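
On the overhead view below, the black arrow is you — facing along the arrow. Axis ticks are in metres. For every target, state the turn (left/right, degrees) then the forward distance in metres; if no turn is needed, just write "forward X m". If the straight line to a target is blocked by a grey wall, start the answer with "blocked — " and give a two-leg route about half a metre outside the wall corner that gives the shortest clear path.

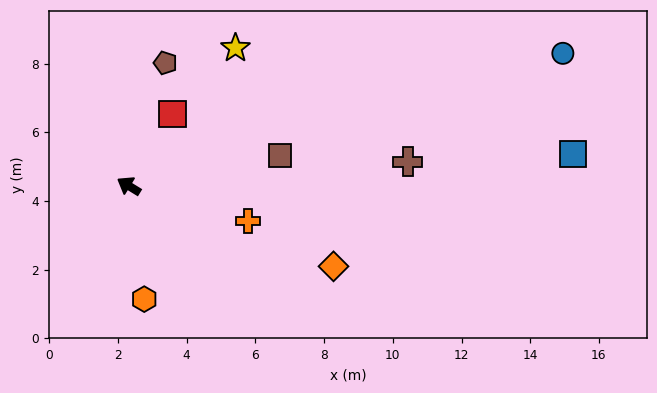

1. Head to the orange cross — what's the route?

turn right 165°, forward 3.6 m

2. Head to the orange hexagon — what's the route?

turn left 129°, forward 3.3 m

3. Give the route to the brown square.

turn right 137°, forward 4.5 m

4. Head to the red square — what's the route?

turn right 90°, forward 2.4 m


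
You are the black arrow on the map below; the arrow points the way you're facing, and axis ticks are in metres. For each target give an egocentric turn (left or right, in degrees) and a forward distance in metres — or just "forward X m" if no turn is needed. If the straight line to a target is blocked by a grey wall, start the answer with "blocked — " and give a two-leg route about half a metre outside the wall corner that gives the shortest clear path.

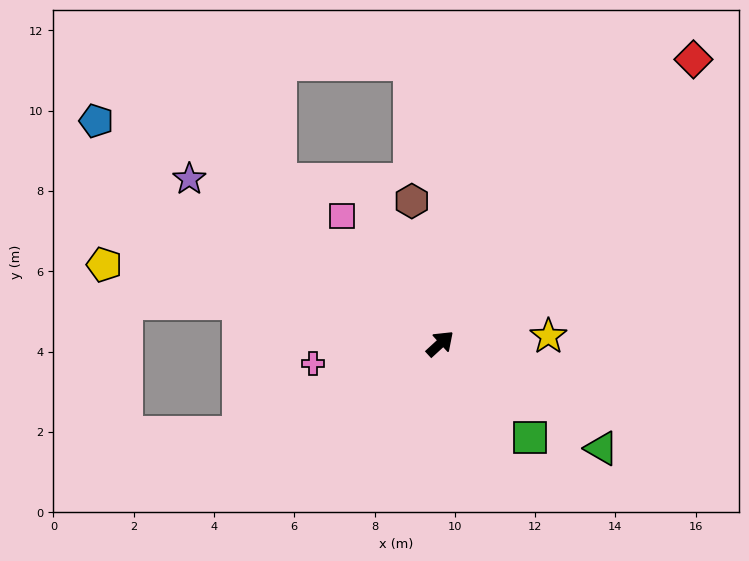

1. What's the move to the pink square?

turn left 85°, forward 4.0 m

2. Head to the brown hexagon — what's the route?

turn left 59°, forward 3.6 m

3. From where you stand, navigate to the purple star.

turn left 104°, forward 7.5 m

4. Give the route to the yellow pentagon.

turn left 124°, forward 8.6 m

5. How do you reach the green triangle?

turn right 76°, forward 4.8 m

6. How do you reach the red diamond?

turn left 6°, forward 9.5 m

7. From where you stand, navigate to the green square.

turn right 89°, forward 3.2 m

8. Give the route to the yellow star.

turn right 39°, forward 2.7 m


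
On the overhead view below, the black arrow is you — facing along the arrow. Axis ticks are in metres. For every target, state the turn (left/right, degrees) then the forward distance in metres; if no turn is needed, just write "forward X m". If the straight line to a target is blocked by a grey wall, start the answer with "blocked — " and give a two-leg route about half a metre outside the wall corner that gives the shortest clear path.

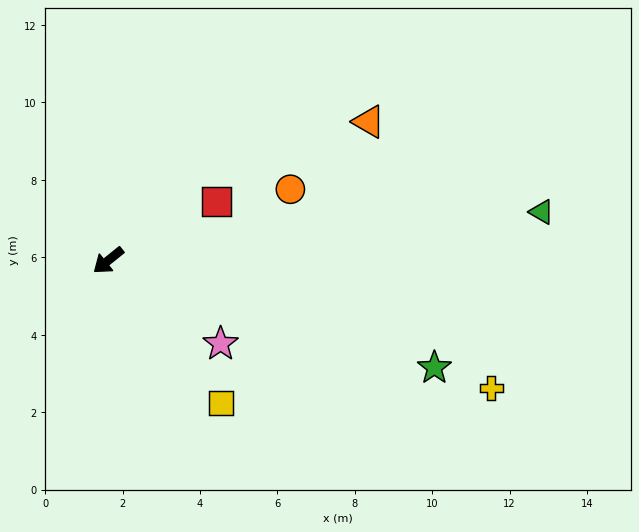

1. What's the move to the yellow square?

turn left 89°, forward 4.7 m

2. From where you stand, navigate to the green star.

turn left 123°, forward 8.9 m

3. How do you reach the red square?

turn left 170°, forward 3.2 m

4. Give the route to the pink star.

turn left 105°, forward 3.6 m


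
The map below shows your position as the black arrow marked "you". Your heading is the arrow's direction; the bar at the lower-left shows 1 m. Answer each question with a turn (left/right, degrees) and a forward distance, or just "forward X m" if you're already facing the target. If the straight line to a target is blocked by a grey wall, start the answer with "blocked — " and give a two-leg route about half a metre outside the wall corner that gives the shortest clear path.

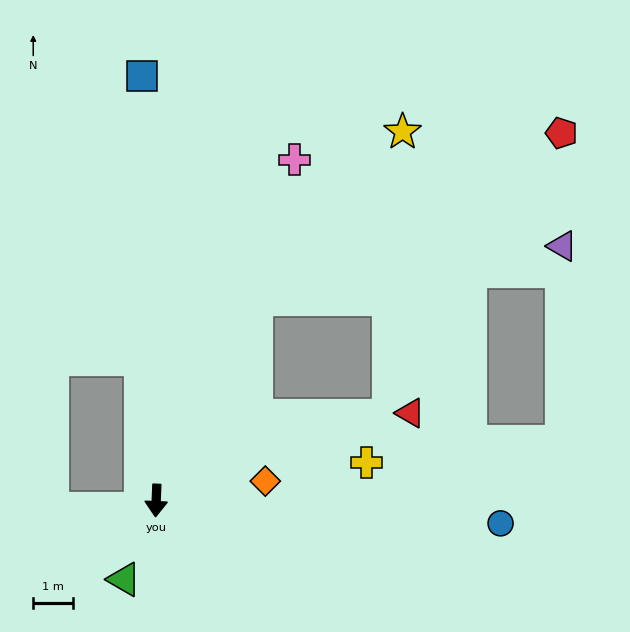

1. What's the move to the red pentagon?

blocked — turn left 156°, forward 5.6 m, then turn right 35°, forward 8.7 m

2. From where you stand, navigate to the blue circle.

turn left 89°, forward 8.6 m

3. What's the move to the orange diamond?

turn left 103°, forward 2.8 m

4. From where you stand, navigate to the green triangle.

turn right 20°, forward 2.1 m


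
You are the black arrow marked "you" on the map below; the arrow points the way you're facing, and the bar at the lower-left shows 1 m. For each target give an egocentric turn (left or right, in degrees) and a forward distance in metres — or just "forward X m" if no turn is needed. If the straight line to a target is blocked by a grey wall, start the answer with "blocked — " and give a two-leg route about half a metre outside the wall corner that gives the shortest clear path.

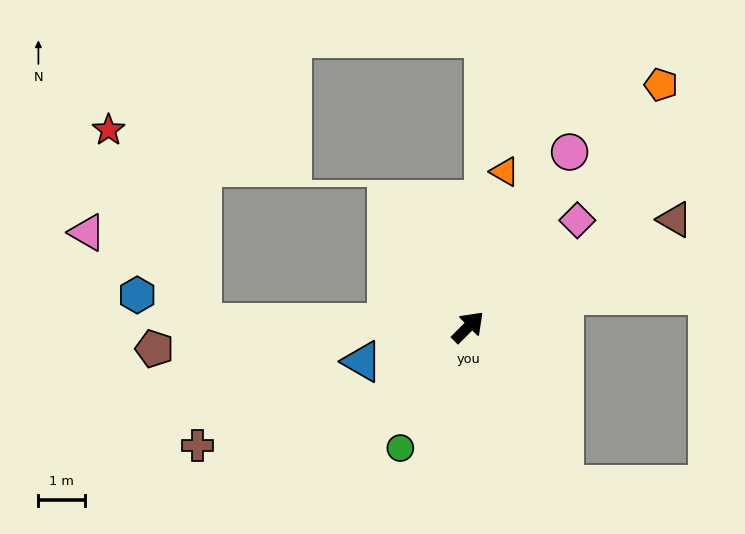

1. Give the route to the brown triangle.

turn right 18°, forward 5.0 m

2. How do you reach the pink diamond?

forward 3.3 m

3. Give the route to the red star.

blocked — turn left 134°, forward 5.7 m, then turn right 63°, forward 4.6 m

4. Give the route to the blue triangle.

turn left 153°, forward 2.4 m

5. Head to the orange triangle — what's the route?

turn left 32°, forward 3.4 m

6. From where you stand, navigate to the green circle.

turn right 164°, forward 3.0 m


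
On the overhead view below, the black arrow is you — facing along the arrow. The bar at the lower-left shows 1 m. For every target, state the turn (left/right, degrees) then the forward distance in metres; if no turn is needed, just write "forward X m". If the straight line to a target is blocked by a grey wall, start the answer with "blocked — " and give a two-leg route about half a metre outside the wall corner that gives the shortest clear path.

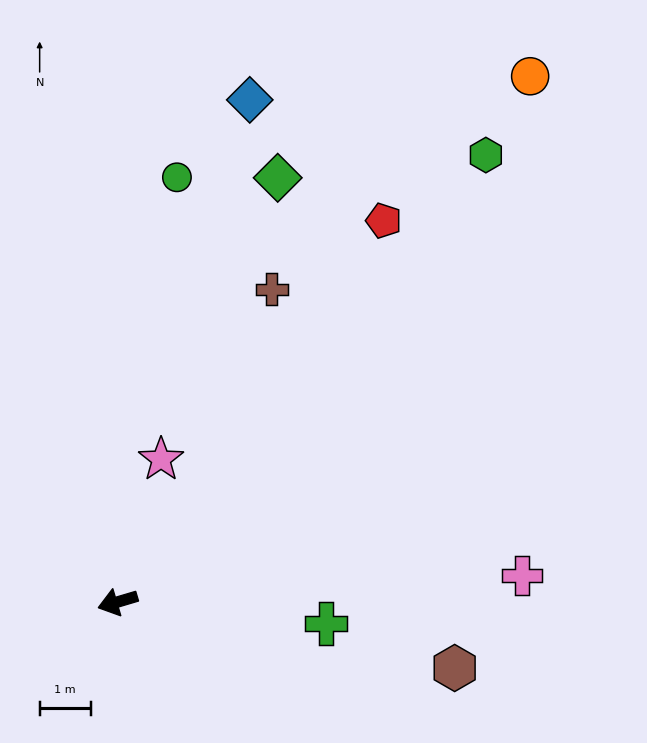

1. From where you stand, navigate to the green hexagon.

turn right 146°, forward 11.3 m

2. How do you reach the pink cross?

turn left 167°, forward 7.9 m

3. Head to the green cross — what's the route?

turn left 158°, forward 4.1 m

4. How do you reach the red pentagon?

turn right 141°, forward 9.1 m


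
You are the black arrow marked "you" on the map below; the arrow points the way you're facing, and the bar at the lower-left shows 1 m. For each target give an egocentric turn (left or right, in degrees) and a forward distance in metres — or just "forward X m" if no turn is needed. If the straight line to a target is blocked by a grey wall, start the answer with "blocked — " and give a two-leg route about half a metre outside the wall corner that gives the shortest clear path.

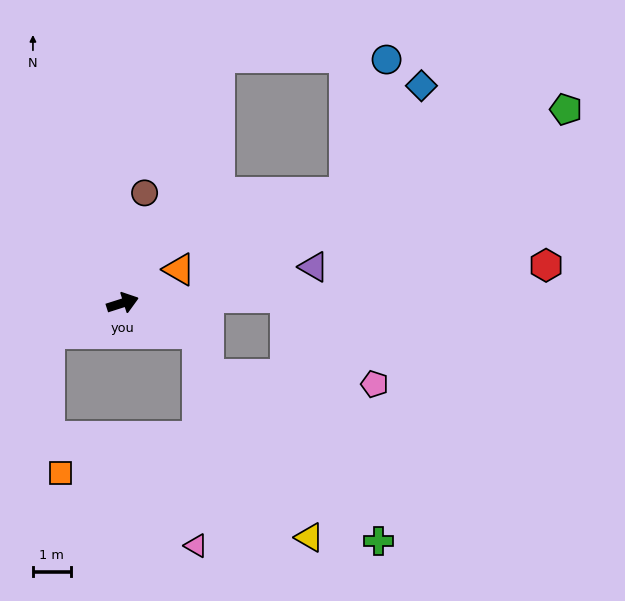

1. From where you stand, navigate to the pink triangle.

blocked — turn right 39°, forward 2.1 m, then turn right 69°, forward 5.6 m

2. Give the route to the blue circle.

blocked — turn left 51°, forward 7.0 m, then turn right 69°, forward 4.4 m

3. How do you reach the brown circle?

turn left 61°, forward 3.0 m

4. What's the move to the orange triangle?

turn left 13°, forward 1.7 m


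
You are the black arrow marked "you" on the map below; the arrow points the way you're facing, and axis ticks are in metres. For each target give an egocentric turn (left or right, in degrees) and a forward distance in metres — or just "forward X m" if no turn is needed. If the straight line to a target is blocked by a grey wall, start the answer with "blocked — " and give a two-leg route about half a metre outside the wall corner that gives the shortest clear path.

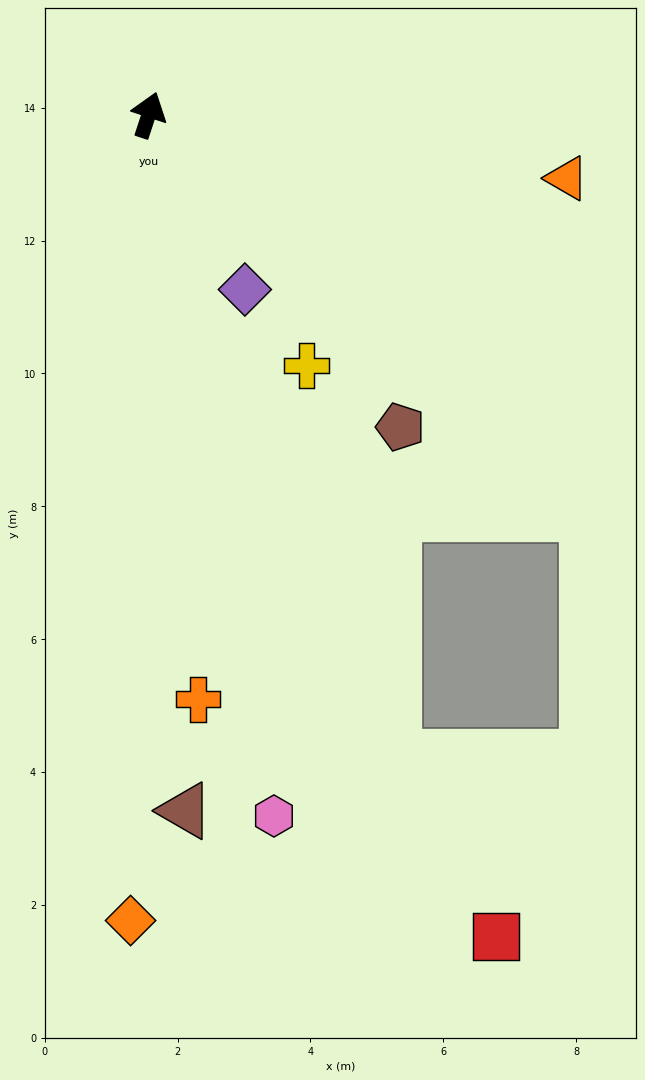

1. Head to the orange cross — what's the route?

turn right 157°, forward 8.8 m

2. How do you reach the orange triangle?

turn right 80°, forward 6.4 m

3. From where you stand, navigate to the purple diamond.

turn right 133°, forward 3.0 m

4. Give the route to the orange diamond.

turn right 163°, forward 12.1 m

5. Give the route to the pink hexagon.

turn right 152°, forward 10.7 m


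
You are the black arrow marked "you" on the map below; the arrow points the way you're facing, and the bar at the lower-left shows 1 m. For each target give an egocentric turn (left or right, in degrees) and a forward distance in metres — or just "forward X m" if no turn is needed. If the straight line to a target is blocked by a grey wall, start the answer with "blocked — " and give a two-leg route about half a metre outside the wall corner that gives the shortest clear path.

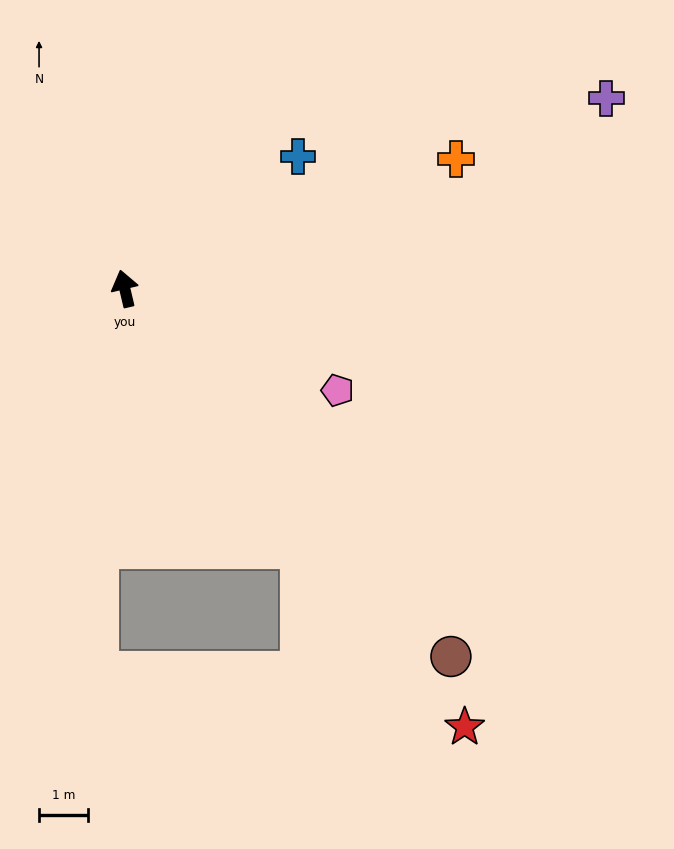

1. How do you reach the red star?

turn right 156°, forward 11.3 m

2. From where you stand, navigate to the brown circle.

turn right 152°, forward 10.0 m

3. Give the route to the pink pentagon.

turn right 129°, forward 4.8 m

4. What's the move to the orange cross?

turn right 82°, forward 7.3 m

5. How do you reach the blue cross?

turn right 66°, forward 4.4 m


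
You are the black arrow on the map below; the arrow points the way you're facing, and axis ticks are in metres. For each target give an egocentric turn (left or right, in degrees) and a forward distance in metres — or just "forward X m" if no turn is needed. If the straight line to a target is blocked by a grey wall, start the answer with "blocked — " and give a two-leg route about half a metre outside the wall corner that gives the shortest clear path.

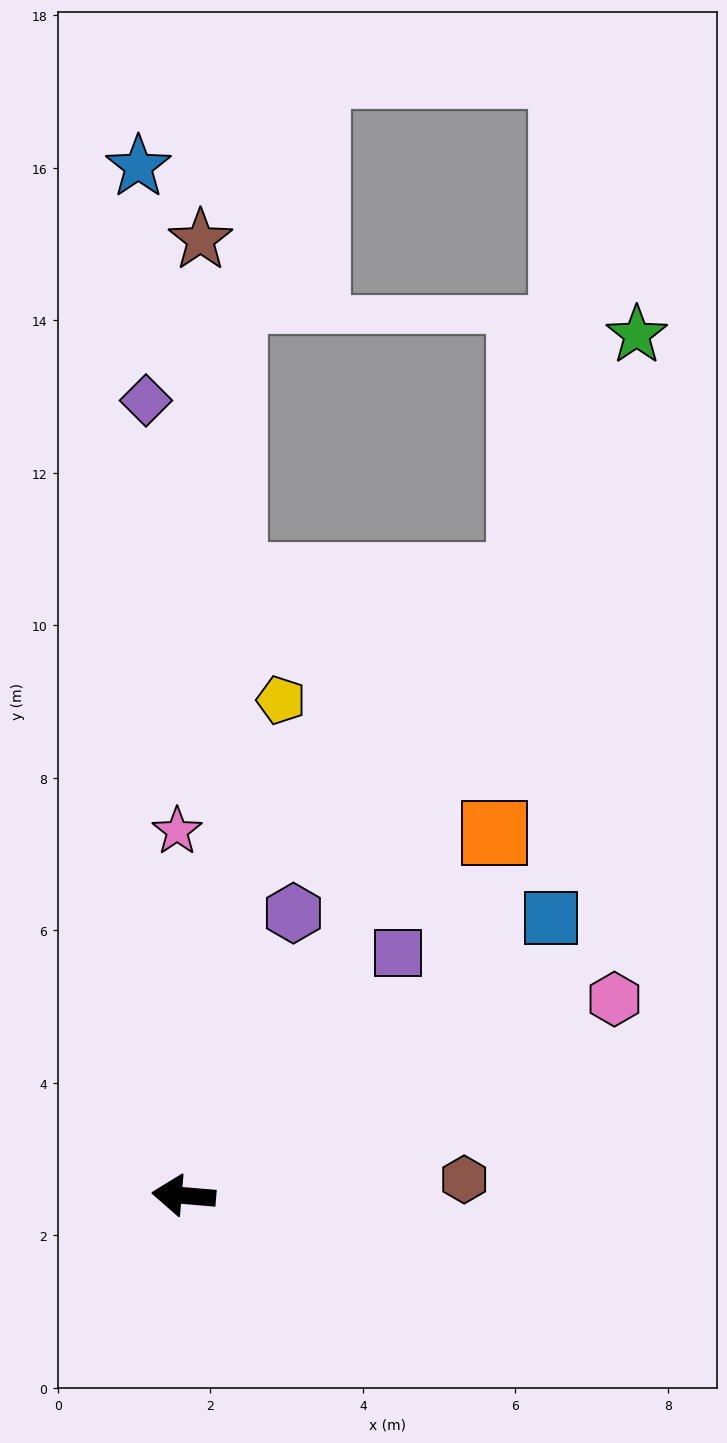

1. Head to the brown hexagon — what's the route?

turn right 172°, forward 3.7 m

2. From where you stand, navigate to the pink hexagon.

turn right 151°, forward 6.2 m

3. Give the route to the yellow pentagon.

turn right 96°, forward 6.6 m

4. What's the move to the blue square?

turn right 138°, forward 6.0 m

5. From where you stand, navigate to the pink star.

turn right 84°, forward 4.8 m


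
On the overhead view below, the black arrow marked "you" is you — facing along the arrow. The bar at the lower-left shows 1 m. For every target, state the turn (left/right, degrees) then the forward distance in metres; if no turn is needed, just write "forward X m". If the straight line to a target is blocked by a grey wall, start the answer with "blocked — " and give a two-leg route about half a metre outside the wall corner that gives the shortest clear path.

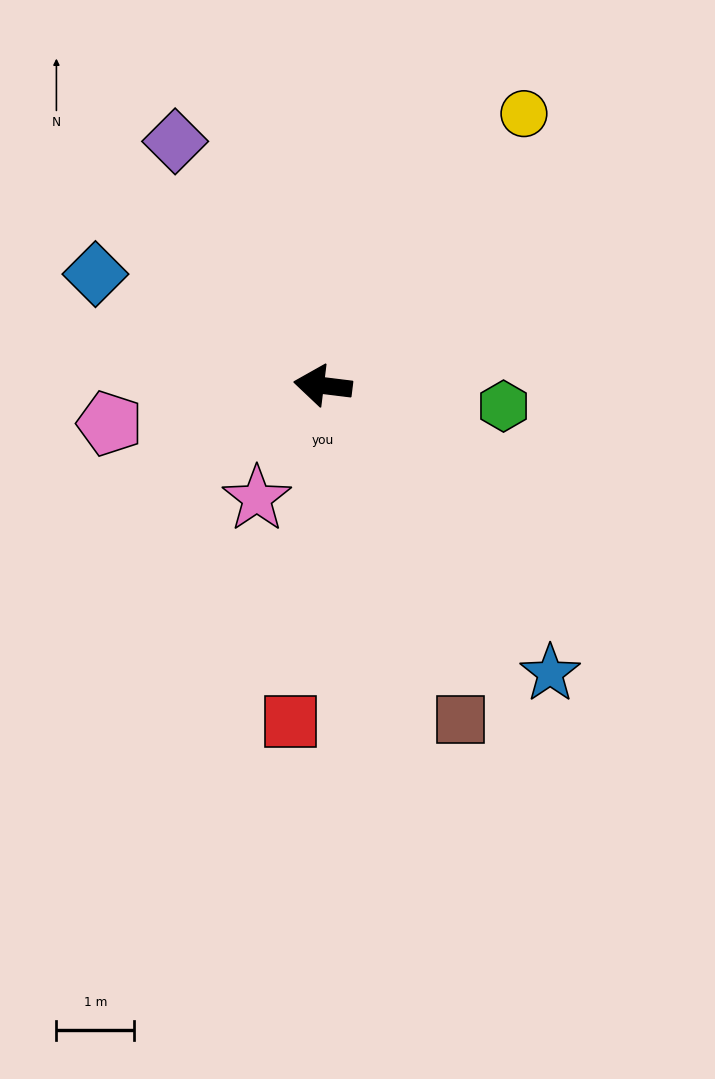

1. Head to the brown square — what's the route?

turn left 119°, forward 4.6 m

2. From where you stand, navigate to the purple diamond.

turn right 52°, forward 3.7 m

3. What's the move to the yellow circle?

turn right 119°, forward 4.3 m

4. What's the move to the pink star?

turn left 67°, forward 1.7 m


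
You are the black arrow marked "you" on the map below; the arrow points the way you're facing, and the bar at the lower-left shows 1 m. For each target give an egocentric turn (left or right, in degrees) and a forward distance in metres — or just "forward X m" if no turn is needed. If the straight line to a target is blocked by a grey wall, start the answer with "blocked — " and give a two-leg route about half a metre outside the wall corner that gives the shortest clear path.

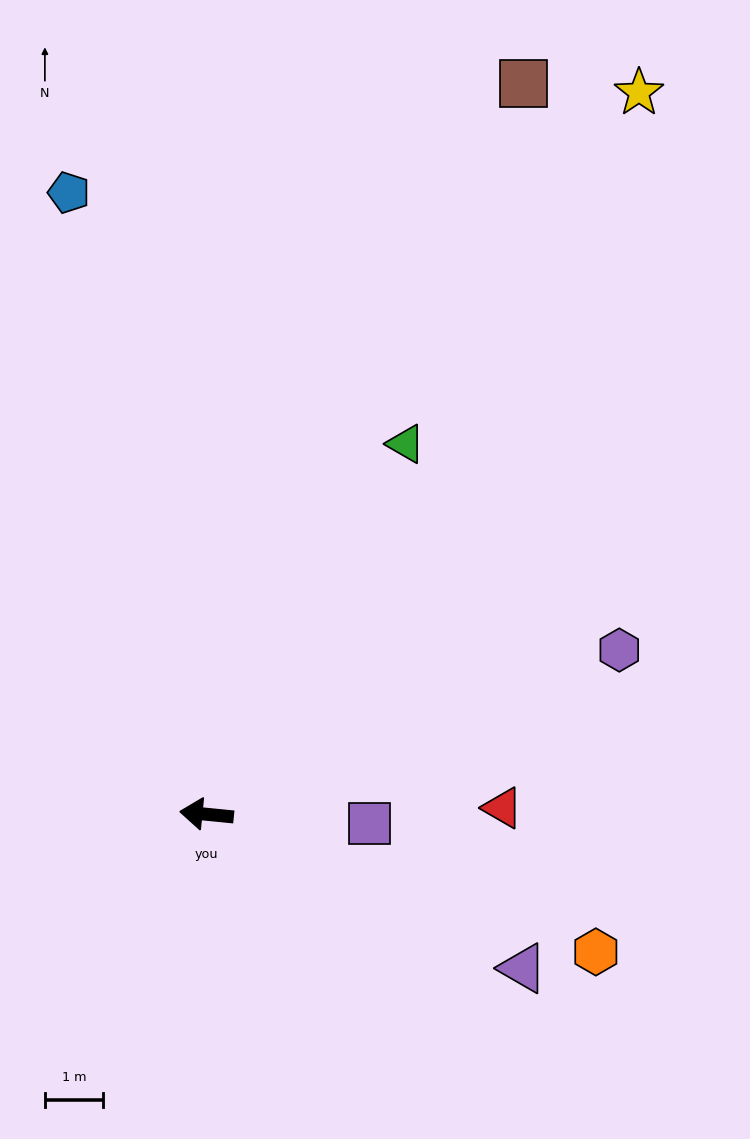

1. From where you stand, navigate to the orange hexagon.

turn left 166°, forward 7.1 m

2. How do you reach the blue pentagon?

turn right 72°, forward 11.0 m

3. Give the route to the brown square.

turn right 108°, forward 13.8 m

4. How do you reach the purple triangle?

turn left 160°, forward 6.1 m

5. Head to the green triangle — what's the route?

turn right 113°, forward 7.3 m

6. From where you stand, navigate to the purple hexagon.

turn right 153°, forward 7.7 m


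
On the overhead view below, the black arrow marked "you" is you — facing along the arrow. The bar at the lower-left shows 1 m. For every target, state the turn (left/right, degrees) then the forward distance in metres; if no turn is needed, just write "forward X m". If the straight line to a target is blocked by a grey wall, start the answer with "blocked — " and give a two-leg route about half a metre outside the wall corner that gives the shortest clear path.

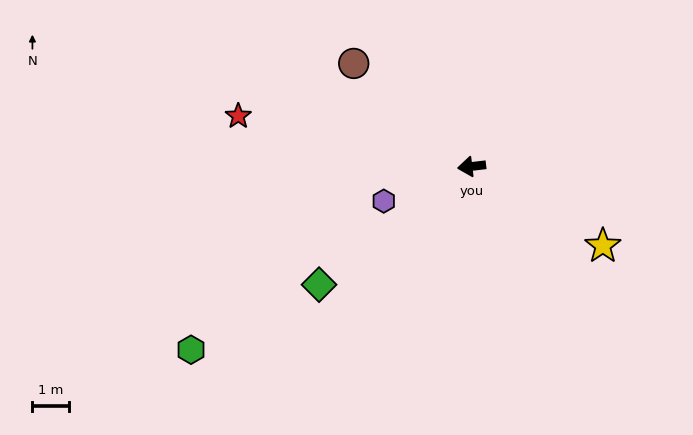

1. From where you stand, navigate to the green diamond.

turn left 31°, forward 5.3 m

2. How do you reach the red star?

turn right 19°, forward 6.5 m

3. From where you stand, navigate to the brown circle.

turn right 48°, forward 4.3 m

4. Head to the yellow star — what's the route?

turn left 142°, forward 4.2 m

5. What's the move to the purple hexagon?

turn left 15°, forward 2.6 m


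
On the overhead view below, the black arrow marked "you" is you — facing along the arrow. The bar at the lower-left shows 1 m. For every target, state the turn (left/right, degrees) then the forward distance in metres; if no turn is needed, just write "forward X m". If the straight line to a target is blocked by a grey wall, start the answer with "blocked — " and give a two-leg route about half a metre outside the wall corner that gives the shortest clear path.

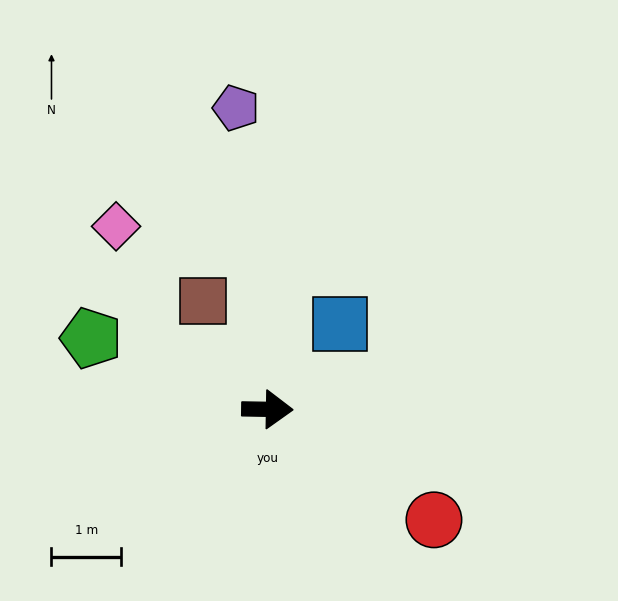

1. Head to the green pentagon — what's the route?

turn left 159°, forward 2.7 m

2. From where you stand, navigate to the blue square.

turn left 51°, forward 1.6 m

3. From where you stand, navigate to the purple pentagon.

turn left 97°, forward 4.3 m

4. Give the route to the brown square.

turn left 122°, forward 1.8 m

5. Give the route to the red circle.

turn right 33°, forward 2.9 m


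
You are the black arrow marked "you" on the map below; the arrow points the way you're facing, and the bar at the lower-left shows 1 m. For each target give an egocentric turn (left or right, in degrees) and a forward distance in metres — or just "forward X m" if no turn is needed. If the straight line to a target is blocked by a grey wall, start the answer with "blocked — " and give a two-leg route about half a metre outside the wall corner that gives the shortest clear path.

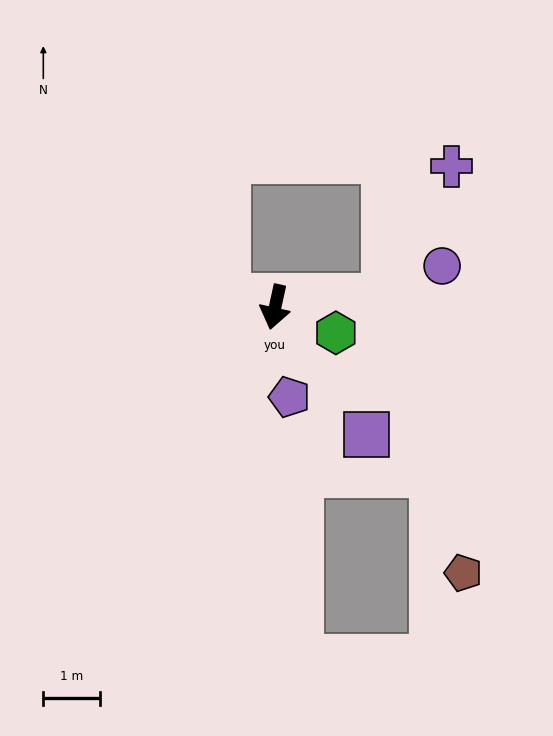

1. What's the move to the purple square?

turn left 48°, forward 2.8 m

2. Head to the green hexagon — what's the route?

turn left 79°, forward 1.2 m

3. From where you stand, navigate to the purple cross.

blocked — turn left 108°, forward 2.0 m, then turn left 58°, forward 2.6 m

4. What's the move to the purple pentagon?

turn left 21°, forward 1.6 m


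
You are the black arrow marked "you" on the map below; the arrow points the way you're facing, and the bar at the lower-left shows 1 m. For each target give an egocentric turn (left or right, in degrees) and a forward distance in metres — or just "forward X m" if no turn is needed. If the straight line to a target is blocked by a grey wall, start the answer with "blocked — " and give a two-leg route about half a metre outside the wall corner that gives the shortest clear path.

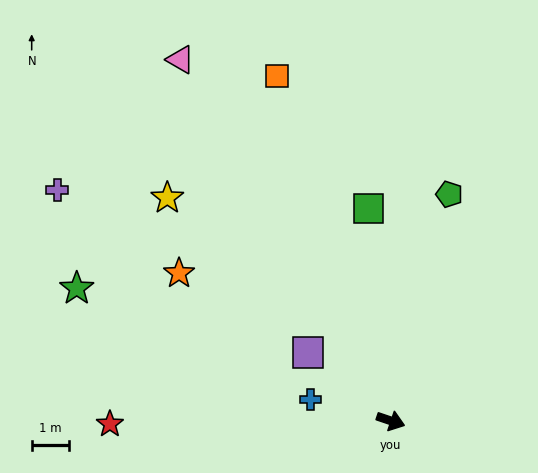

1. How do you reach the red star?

turn right 161°, forward 7.5 m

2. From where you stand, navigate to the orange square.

turn left 127°, forward 9.8 m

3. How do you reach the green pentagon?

turn left 94°, forward 6.3 m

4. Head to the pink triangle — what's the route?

turn left 139°, forward 11.2 m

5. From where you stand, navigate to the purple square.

turn left 159°, forward 2.9 m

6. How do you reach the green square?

turn left 115°, forward 5.7 m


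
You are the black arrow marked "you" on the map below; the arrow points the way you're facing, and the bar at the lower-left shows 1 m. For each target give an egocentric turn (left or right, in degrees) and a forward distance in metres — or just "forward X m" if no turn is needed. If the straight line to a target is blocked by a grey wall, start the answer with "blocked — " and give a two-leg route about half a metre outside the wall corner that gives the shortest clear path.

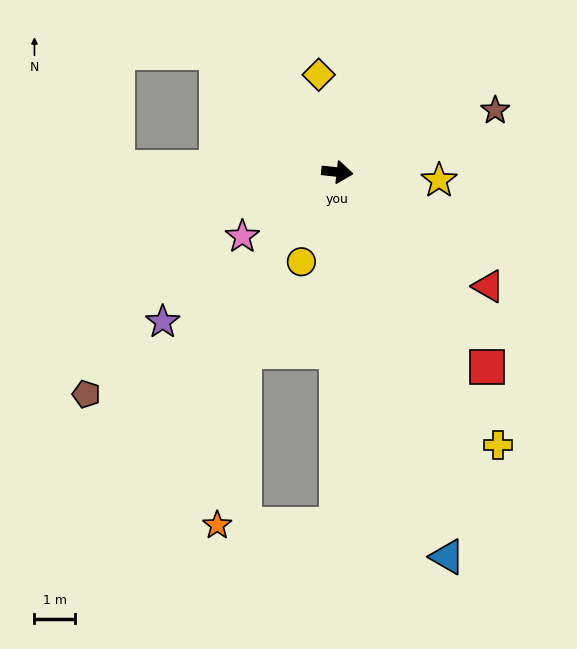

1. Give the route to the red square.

turn right 46°, forward 6.0 m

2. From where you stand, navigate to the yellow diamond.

turn left 107°, forward 2.4 m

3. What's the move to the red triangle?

turn right 31°, forward 4.7 m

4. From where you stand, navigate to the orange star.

blocked — turn right 84°, forward 8.7 m, then turn right 89°, forward 2.9 m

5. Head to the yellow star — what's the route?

forward 2.5 m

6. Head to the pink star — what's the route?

turn right 140°, forward 2.8 m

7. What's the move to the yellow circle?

turn right 105°, forward 2.4 m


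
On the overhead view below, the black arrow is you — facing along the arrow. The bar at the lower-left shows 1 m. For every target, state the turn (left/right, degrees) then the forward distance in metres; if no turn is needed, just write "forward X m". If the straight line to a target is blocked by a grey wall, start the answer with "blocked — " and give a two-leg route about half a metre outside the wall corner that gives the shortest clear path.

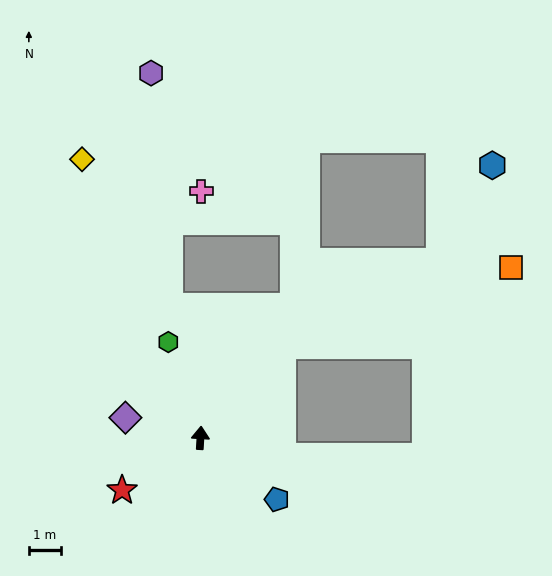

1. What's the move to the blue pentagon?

turn right 125°, forward 3.1 m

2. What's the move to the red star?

turn left 127°, forward 2.9 m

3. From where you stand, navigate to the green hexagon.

turn left 22°, forward 3.1 m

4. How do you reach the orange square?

blocked — turn right 39°, forward 3.8 m, then turn right 29°, forward 7.5 m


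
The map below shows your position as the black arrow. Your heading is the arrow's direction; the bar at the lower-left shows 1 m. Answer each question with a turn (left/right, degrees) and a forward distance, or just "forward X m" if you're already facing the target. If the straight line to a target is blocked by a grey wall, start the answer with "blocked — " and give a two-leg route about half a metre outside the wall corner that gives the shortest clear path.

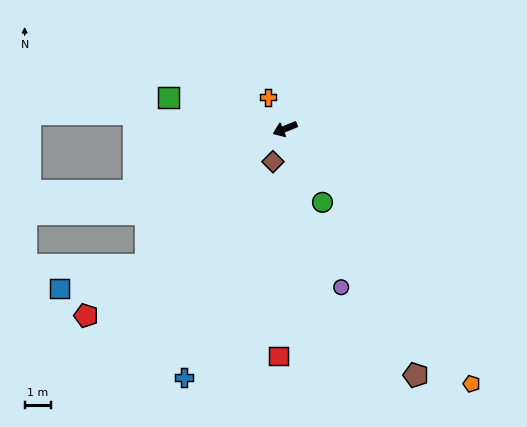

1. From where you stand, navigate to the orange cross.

turn right 84°, forward 1.4 m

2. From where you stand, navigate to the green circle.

turn left 95°, forward 3.1 m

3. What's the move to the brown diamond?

turn left 48°, forward 1.3 m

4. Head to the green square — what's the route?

turn right 37°, forward 4.6 m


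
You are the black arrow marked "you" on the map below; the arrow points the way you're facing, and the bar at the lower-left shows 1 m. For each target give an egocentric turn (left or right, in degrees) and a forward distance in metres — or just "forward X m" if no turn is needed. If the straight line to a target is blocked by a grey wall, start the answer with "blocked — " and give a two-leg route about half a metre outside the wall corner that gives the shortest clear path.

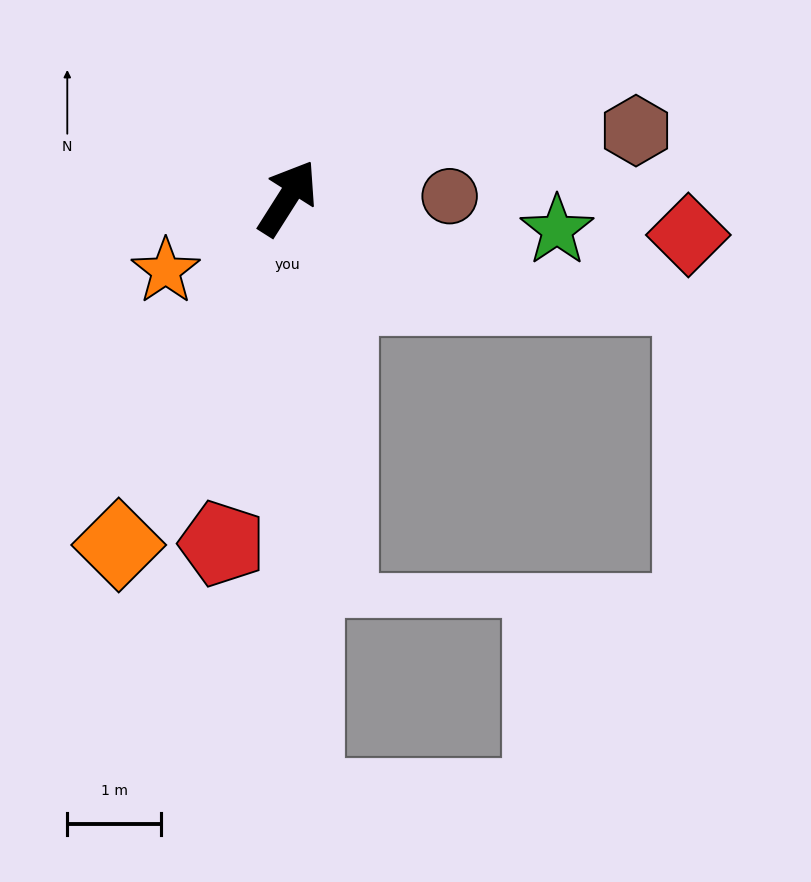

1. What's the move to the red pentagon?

turn right 158°, forward 3.8 m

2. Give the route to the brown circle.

turn right 57°, forward 1.7 m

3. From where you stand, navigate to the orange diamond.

turn right 174°, forward 4.1 m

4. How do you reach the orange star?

turn left 153°, forward 1.5 m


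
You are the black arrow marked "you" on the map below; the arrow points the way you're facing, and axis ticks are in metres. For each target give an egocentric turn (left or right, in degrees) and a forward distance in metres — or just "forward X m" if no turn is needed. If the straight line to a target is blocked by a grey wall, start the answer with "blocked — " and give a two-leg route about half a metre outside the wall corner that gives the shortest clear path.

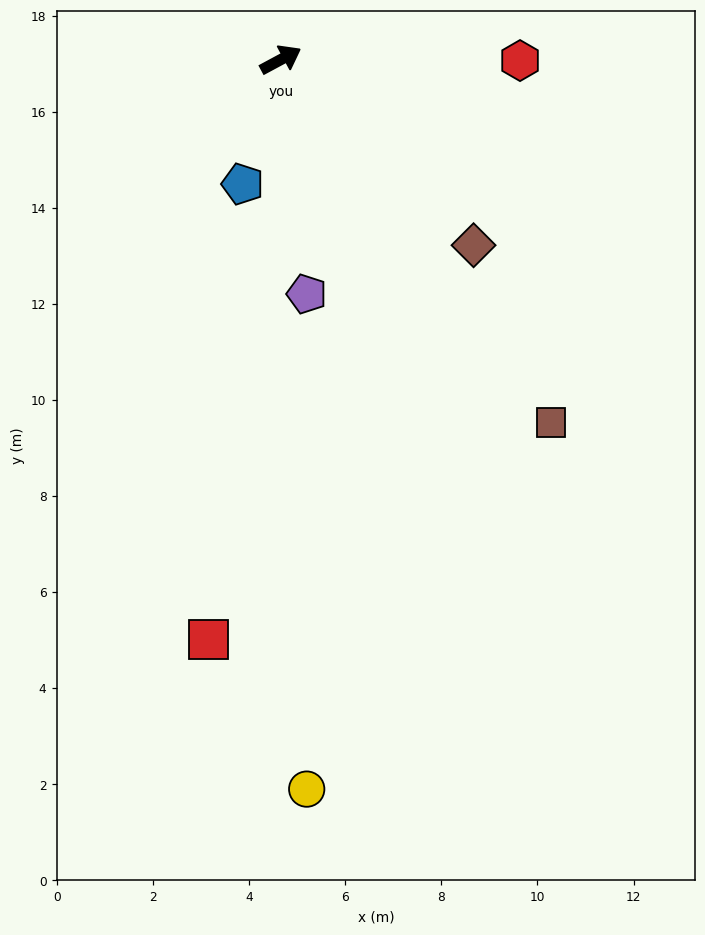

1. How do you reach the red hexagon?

turn right 29°, forward 5.0 m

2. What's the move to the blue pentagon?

turn right 135°, forward 2.7 m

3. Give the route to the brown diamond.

turn right 72°, forward 5.6 m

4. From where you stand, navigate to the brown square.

turn right 82°, forward 9.4 m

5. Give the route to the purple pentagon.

turn right 112°, forward 4.9 m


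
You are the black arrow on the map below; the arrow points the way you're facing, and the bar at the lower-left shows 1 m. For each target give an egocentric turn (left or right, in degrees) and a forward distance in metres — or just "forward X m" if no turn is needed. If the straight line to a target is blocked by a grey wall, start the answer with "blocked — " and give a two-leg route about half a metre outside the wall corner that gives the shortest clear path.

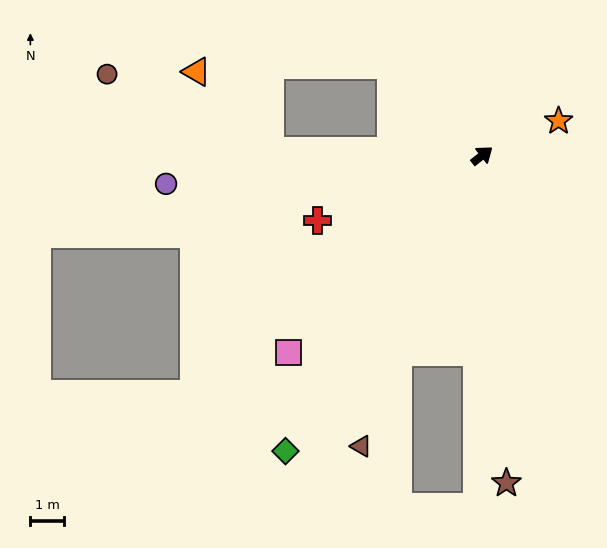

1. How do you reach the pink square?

turn right 173°, forward 8.2 m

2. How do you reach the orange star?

turn right 14°, forward 2.5 m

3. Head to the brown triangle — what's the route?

turn right 151°, forward 9.4 m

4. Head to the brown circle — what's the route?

blocked — turn left 141°, forward 6.3 m, then turn right 25°, forward 5.4 m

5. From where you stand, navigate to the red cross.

turn left 163°, forward 5.3 m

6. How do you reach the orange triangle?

blocked — turn left 141°, forward 6.3 m, then turn right 46°, forward 3.2 m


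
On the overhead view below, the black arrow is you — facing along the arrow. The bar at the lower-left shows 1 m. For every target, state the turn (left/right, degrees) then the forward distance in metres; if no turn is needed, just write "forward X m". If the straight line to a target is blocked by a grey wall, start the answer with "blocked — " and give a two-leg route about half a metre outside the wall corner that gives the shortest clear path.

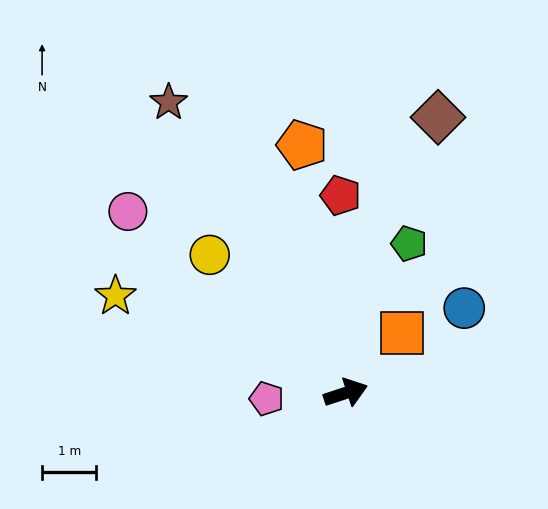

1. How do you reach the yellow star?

turn left 139°, forward 4.6 m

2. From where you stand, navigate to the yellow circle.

turn left 116°, forward 3.6 m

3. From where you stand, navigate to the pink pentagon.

turn left 166°, forward 1.5 m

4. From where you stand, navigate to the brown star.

turn left 103°, forward 6.3 m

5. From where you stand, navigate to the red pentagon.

turn left 73°, forward 3.6 m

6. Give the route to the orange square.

turn left 29°, forward 1.5 m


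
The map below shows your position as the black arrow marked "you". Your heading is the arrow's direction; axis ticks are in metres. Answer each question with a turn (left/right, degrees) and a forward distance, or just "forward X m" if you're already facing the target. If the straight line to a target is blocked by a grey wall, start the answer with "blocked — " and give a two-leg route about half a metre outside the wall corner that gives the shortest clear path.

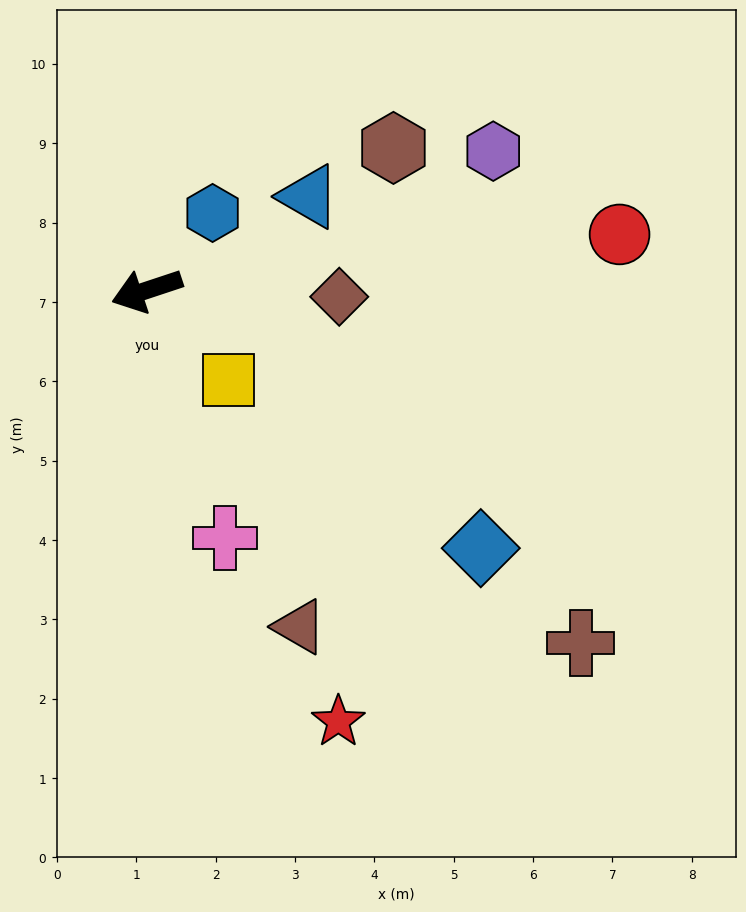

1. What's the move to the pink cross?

turn left 89°, forward 3.3 m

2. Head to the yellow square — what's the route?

turn left 114°, forward 1.5 m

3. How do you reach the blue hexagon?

turn right 149°, forward 1.3 m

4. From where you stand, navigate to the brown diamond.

turn left 160°, forward 2.4 m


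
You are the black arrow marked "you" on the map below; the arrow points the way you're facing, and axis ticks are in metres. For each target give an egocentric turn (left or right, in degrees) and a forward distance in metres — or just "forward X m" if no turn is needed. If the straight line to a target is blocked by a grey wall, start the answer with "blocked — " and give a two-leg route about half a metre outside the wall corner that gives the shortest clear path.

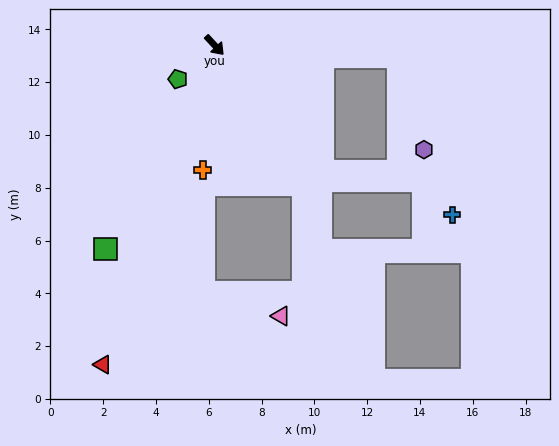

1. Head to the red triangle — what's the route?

turn right 62°, forward 12.8 m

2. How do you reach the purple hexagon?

blocked — turn left 43°, forward 7.0 m, then turn right 70°, forward 3.6 m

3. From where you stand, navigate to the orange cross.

turn right 48°, forward 4.7 m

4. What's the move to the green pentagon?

turn right 90°, forward 1.9 m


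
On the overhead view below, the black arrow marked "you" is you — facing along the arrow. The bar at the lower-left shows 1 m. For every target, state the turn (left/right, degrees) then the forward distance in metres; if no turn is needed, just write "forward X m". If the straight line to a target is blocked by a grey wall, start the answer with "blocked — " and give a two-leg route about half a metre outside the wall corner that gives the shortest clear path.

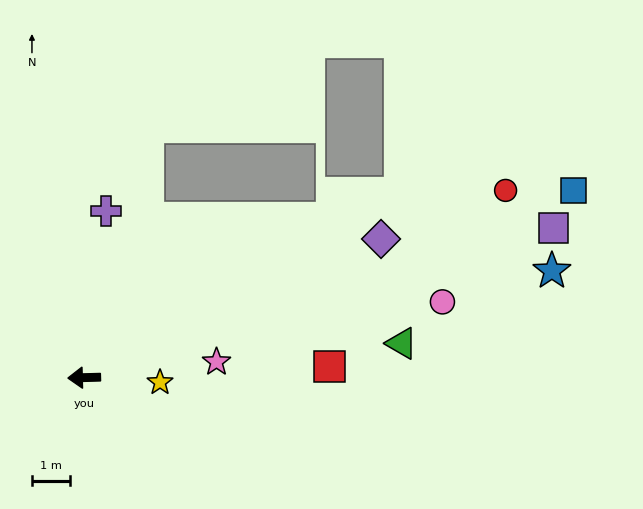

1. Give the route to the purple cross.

turn right 99°, forward 4.4 m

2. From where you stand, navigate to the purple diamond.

turn right 157°, forward 8.6 m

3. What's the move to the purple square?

turn right 164°, forward 12.9 m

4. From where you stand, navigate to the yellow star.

turn left 175°, forward 2.0 m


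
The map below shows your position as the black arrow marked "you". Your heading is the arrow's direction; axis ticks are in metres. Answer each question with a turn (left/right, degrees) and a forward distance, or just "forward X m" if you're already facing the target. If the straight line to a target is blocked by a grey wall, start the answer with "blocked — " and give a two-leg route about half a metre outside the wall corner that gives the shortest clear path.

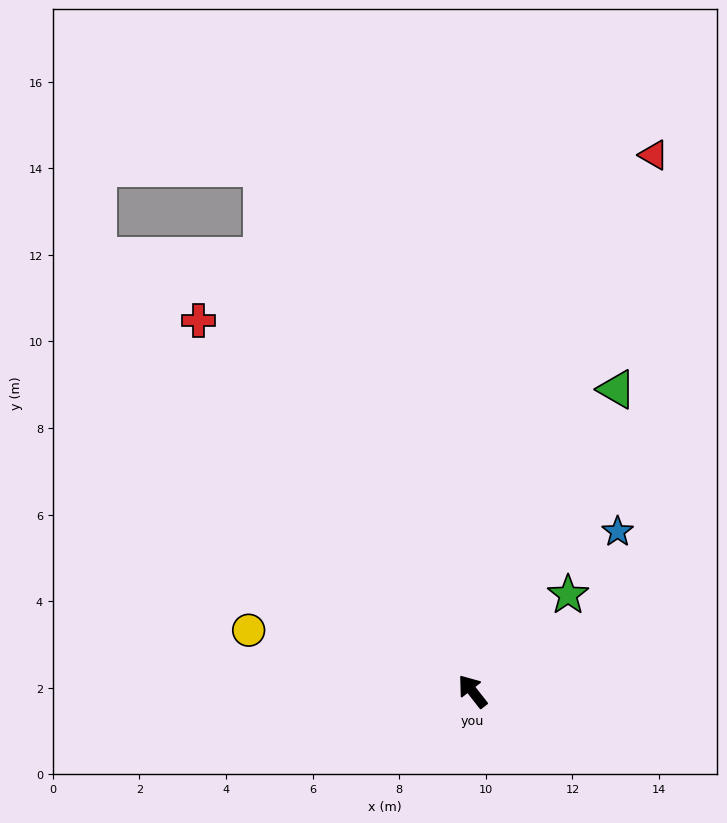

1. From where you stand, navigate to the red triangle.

turn right 57°, forward 13.1 m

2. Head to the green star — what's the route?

turn right 83°, forward 3.1 m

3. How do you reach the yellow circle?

turn left 37°, forward 5.4 m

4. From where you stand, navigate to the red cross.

forward 10.6 m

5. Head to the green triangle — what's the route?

turn right 64°, forward 7.7 m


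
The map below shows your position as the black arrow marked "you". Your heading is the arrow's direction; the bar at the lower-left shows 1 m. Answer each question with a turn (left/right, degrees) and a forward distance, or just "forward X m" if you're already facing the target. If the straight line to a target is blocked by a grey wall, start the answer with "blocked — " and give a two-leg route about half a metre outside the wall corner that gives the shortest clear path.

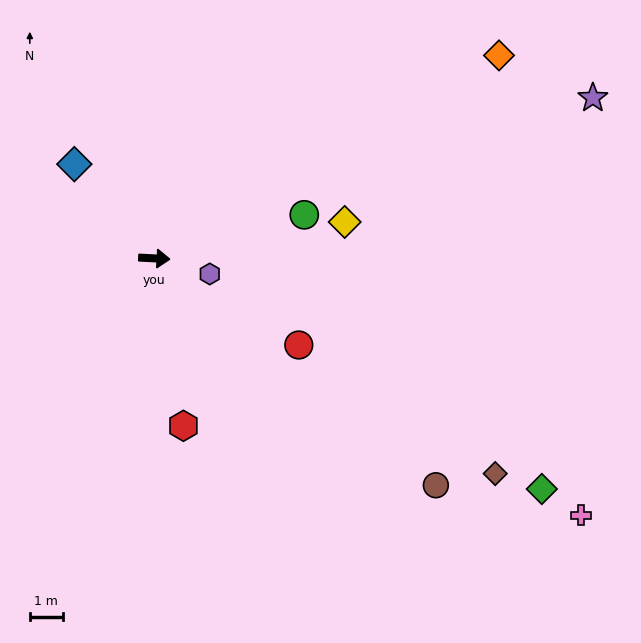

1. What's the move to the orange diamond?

turn left 34°, forward 12.1 m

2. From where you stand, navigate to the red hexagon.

turn right 77°, forward 5.1 m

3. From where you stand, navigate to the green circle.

turn left 19°, forward 4.7 m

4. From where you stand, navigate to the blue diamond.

turn left 133°, forward 3.7 m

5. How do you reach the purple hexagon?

turn right 13°, forward 1.7 m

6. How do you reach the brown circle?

turn right 36°, forward 10.9 m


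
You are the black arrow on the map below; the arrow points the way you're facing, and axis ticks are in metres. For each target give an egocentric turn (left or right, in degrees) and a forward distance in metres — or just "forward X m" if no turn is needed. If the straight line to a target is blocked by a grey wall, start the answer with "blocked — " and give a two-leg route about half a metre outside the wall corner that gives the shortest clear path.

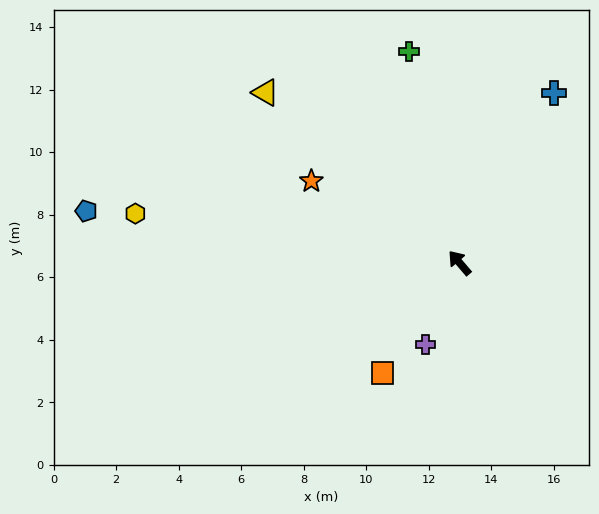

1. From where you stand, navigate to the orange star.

turn left 21°, forward 5.4 m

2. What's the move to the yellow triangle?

turn left 8°, forward 8.3 m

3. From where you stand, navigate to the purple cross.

turn left 117°, forward 2.8 m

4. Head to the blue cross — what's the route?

turn right 70°, forward 6.2 m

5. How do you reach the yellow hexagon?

turn left 41°, forward 10.5 m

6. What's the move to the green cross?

turn right 27°, forward 6.9 m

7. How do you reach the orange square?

turn left 104°, forward 4.3 m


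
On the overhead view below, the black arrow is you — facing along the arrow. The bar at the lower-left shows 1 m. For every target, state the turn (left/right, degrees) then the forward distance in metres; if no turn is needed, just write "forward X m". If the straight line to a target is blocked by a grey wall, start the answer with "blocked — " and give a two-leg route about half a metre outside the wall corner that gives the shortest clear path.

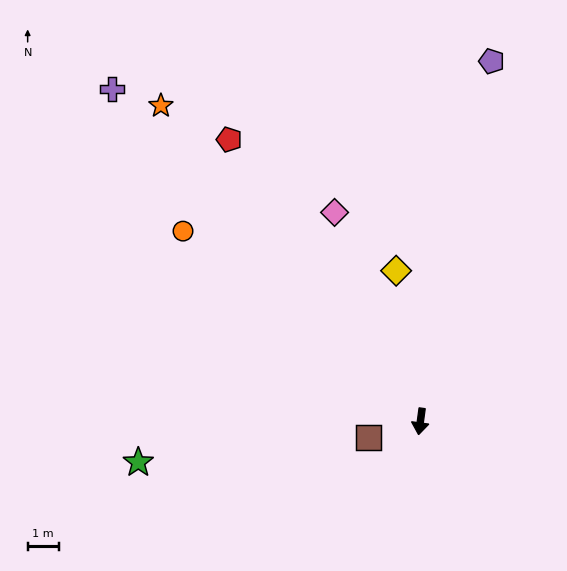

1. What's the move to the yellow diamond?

turn right 163°, forward 4.9 m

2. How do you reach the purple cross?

turn right 129°, forward 14.5 m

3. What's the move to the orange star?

turn right 133°, forward 13.1 m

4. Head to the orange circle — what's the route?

turn right 121°, forward 9.8 m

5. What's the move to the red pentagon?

turn right 138°, forward 10.9 m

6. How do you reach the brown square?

turn right 65°, forward 1.7 m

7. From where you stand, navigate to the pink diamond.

turn right 150°, forward 7.2 m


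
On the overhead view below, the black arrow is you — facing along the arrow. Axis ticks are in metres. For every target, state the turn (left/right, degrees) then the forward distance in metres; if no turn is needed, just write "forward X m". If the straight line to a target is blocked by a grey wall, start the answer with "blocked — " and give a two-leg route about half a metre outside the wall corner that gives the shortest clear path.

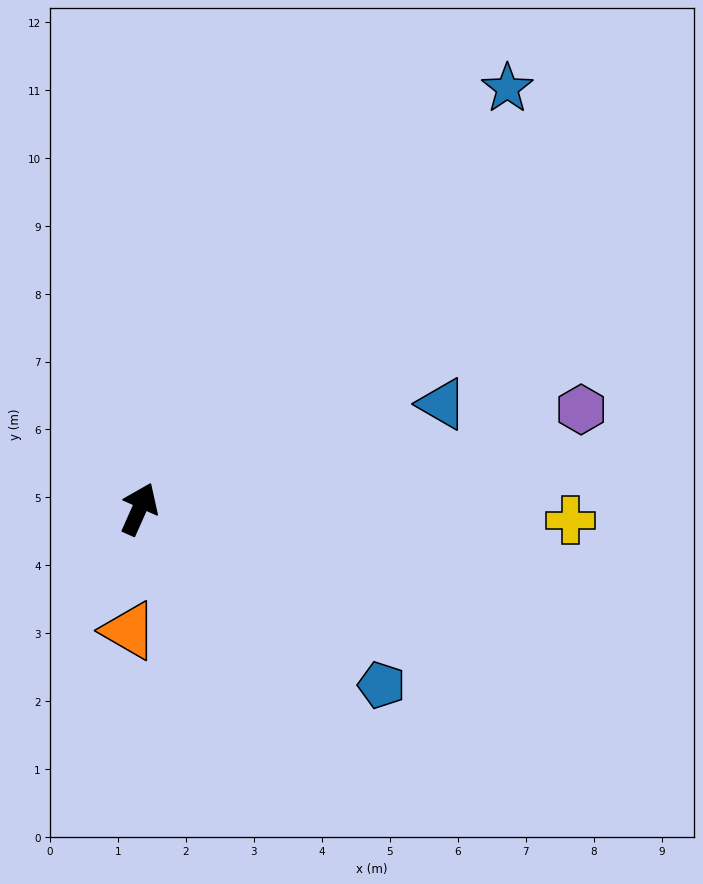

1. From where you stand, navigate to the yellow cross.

turn right 68°, forward 6.3 m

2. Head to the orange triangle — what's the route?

turn right 161°, forward 1.8 m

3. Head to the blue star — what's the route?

turn right 17°, forward 8.2 m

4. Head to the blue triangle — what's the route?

turn right 47°, forward 4.7 m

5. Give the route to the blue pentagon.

turn right 102°, forward 4.4 m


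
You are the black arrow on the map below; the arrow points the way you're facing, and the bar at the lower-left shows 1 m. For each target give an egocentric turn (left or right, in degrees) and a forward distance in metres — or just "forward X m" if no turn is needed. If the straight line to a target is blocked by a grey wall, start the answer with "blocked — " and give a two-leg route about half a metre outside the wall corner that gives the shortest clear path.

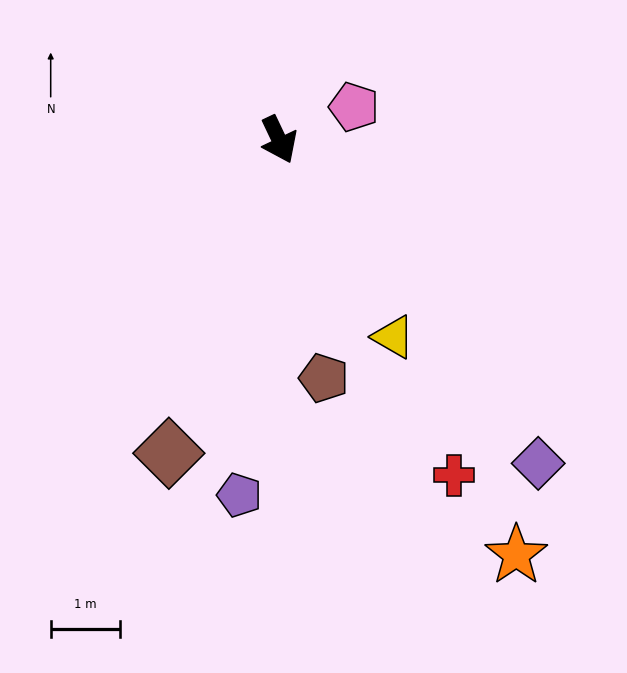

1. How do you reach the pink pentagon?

turn left 88°, forward 1.2 m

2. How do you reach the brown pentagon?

turn right 15°, forward 3.5 m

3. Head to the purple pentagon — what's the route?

turn right 32°, forward 5.2 m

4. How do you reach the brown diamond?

turn right 45°, forward 4.8 m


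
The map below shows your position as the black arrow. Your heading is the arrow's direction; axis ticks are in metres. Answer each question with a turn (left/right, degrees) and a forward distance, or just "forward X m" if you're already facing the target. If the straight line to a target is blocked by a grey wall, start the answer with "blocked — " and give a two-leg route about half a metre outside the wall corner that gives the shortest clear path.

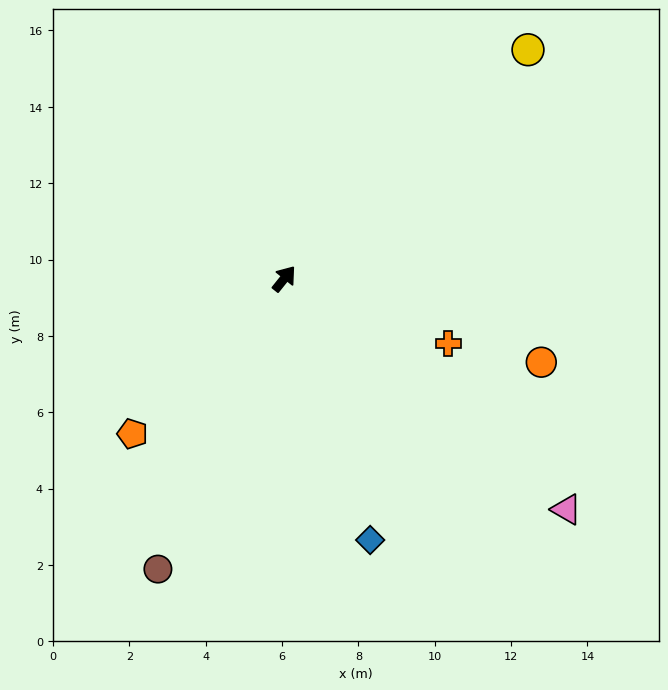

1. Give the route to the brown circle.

turn right 165°, forward 8.3 m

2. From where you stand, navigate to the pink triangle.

turn right 91°, forward 9.5 m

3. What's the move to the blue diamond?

turn right 123°, forward 7.2 m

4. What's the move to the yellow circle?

turn right 8°, forward 8.8 m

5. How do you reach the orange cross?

turn right 73°, forward 4.6 m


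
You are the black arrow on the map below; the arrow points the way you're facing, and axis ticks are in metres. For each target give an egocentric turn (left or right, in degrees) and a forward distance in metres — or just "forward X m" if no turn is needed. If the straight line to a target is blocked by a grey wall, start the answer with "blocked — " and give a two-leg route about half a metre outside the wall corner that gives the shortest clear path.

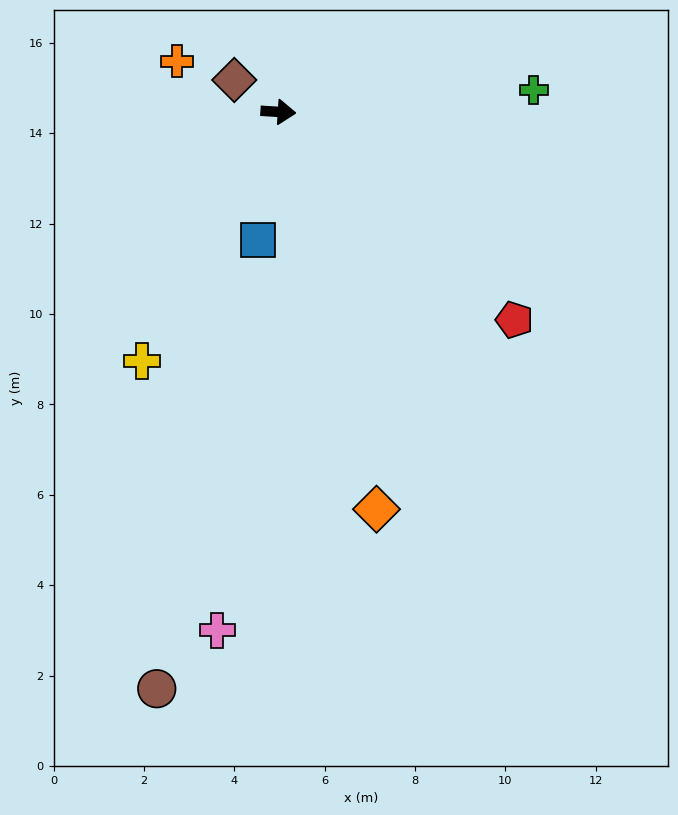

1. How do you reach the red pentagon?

turn right 38°, forward 7.0 m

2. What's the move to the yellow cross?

turn right 115°, forward 6.3 m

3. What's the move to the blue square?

turn right 95°, forward 2.9 m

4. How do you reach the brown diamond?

turn left 148°, forward 1.2 m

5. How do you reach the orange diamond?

turn right 72°, forward 9.1 m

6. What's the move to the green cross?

turn left 9°, forward 5.7 m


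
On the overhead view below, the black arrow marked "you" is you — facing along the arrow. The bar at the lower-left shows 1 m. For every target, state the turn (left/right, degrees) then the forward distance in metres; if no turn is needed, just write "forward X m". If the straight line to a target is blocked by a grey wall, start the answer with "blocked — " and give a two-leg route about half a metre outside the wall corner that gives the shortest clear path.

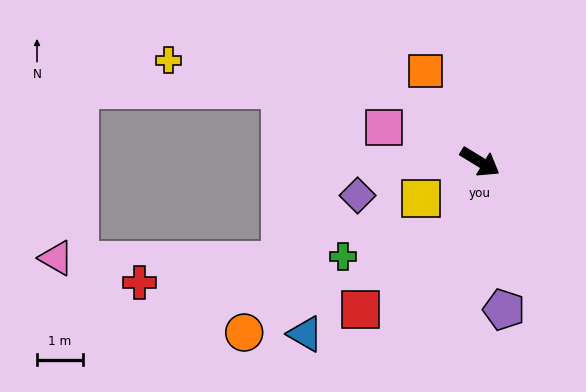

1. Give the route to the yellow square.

turn right 117°, forward 1.5 m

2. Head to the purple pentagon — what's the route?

turn right 49°, forward 3.3 m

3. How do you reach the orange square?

turn left 152°, forward 2.3 m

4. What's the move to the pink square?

turn right 168°, forward 2.2 m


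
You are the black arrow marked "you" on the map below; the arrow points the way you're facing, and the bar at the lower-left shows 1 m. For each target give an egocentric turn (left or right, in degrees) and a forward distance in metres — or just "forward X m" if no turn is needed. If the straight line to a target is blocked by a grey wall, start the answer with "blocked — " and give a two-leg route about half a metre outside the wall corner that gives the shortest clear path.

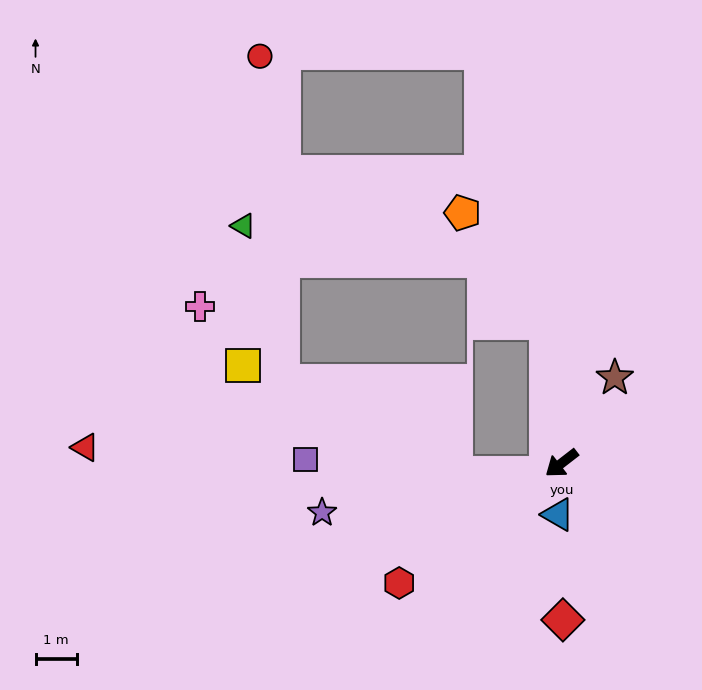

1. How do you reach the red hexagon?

forward 4.9 m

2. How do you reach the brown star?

turn right 160°, forward 2.4 m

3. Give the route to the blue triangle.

turn left 48°, forward 1.2 m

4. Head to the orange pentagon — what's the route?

blocked — turn right 122°, forward 3.4 m, then turn left 32°, forward 3.3 m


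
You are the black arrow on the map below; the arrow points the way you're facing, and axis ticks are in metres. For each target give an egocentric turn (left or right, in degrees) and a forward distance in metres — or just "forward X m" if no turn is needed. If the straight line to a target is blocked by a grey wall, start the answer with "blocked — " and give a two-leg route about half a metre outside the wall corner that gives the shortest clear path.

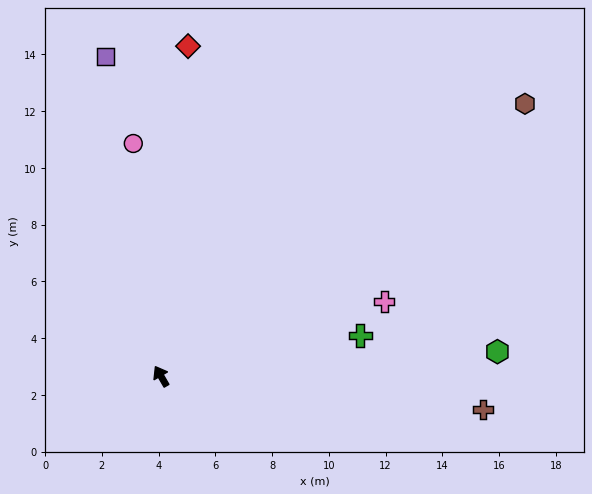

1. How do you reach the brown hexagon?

turn right 83°, forward 16.0 m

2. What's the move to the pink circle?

turn right 23°, forward 8.3 m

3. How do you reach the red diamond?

turn right 35°, forward 11.7 m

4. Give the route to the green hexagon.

turn right 116°, forward 11.9 m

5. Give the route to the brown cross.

turn right 126°, forward 11.4 m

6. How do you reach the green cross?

turn right 109°, forward 7.2 m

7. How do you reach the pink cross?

turn right 102°, forward 8.3 m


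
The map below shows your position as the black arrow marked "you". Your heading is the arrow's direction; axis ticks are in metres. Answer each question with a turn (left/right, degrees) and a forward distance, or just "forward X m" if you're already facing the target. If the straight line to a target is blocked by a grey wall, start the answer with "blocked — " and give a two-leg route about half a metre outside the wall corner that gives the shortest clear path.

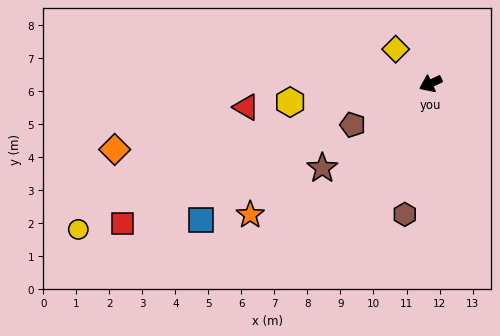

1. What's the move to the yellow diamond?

turn right 70°, forward 1.5 m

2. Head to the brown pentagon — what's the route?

turn left 3°, forward 2.7 m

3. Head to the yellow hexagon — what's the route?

turn right 17°, forward 4.3 m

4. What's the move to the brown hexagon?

turn left 54°, forward 4.0 m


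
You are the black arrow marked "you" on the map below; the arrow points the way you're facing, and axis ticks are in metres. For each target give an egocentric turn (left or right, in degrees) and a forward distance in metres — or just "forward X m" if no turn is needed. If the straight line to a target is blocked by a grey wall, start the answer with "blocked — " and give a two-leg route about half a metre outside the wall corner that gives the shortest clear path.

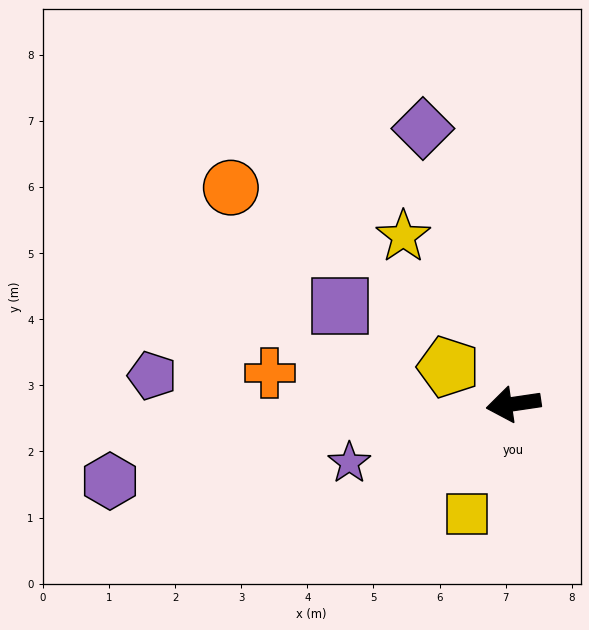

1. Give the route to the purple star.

turn left 11°, forward 2.6 m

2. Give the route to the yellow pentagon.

turn right 38°, forward 1.1 m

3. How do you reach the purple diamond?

turn right 80°, forward 4.4 m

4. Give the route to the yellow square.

turn left 59°, forward 1.8 m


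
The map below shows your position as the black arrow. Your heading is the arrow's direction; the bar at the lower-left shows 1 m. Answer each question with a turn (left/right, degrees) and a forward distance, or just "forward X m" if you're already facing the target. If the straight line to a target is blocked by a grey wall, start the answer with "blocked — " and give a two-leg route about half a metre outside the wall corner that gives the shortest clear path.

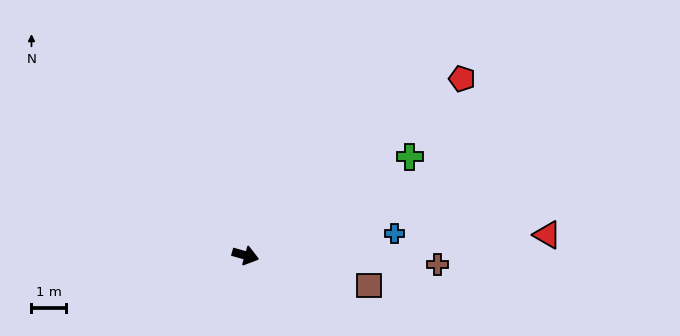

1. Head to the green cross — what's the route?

turn left 47°, forward 5.5 m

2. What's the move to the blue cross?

turn left 24°, forward 4.4 m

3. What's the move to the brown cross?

turn left 13°, forward 5.6 m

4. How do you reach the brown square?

turn left 2°, forward 3.7 m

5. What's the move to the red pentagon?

turn left 55°, forward 8.1 m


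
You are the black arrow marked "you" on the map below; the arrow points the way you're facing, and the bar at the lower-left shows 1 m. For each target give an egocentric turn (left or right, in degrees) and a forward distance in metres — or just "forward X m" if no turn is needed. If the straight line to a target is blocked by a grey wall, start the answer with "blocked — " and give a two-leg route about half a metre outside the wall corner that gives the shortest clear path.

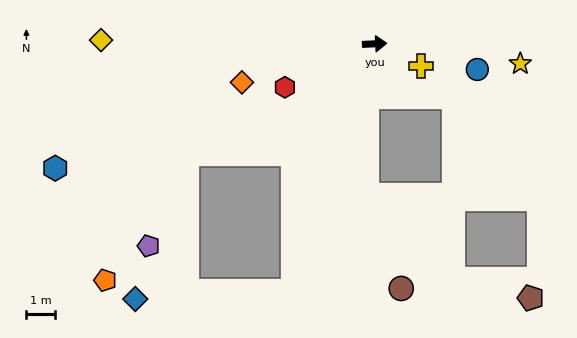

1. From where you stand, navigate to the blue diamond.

blocked — turn right 111°, forward 9.0 m, then turn right 69°, forward 5.5 m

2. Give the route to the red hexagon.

turn right 157°, forward 3.4 m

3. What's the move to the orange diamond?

turn right 166°, forward 4.8 m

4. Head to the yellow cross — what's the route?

turn right 28°, forward 1.8 m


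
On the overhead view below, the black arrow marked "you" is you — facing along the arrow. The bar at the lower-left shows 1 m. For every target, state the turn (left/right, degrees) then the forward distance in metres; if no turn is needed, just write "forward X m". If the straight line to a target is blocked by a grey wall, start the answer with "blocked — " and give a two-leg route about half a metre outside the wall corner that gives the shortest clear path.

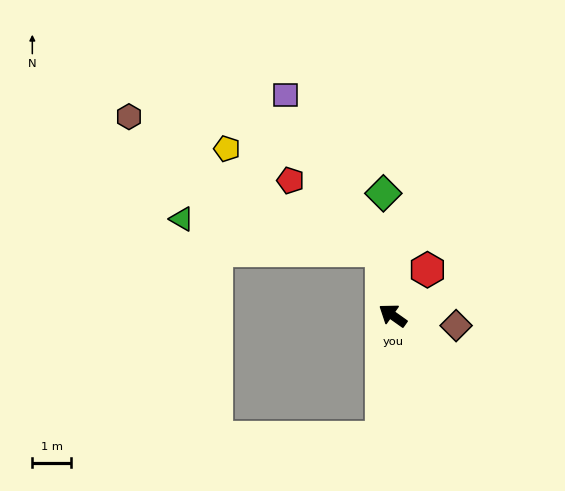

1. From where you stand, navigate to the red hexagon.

turn right 92°, forward 1.5 m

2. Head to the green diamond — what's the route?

turn right 50°, forward 3.2 m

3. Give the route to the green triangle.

blocked — turn right 45°, forward 1.7 m, then turn left 71°, forward 5.2 m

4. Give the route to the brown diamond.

turn right 154°, forward 1.7 m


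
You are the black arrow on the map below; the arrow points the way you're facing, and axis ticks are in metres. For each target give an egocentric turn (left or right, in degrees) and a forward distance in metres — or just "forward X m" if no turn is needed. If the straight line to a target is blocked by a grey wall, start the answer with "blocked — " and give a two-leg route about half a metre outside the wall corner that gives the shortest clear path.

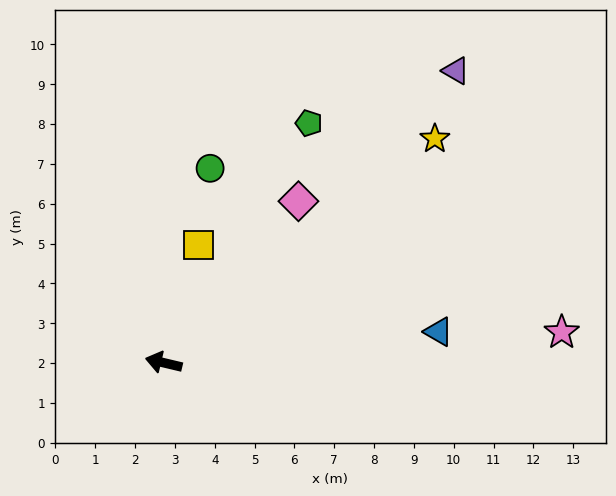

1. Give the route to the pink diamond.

turn right 117°, forward 5.3 m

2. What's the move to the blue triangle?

turn right 160°, forward 6.9 m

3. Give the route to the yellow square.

turn right 93°, forward 3.1 m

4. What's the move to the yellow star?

turn right 127°, forward 8.8 m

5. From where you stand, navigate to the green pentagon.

turn right 108°, forward 7.0 m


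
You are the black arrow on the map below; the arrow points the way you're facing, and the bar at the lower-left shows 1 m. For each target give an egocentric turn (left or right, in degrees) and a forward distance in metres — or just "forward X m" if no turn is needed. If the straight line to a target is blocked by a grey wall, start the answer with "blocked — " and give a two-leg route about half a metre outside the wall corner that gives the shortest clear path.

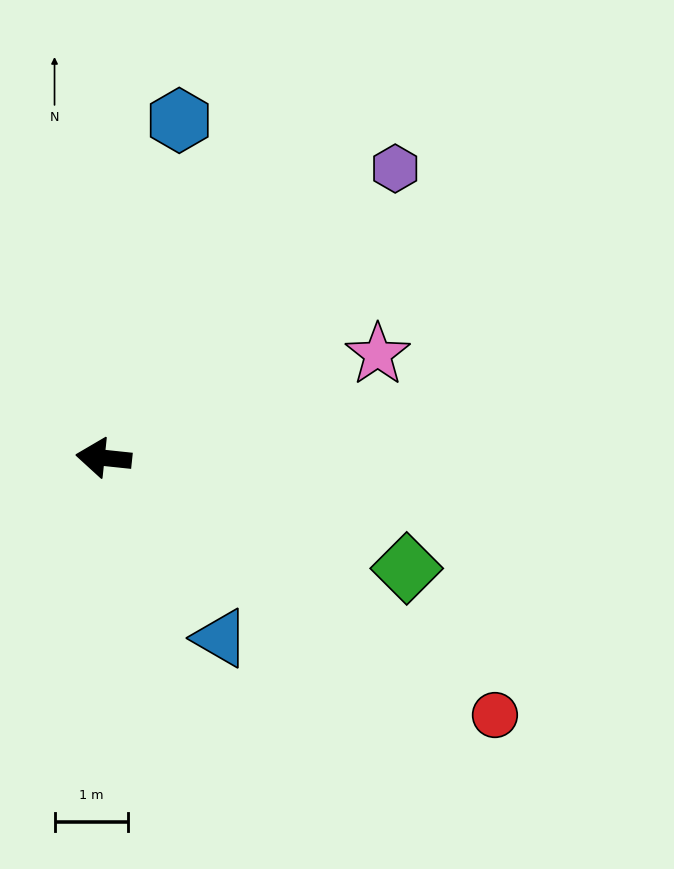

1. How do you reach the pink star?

turn right 153°, forward 4.0 m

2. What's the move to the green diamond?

turn left 166°, forward 4.4 m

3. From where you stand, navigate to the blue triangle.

turn left 129°, forward 2.9 m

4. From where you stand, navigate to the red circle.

turn left 153°, forward 6.3 m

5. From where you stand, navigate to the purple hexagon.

turn right 129°, forward 5.6 m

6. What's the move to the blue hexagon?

turn right 97°, forward 4.7 m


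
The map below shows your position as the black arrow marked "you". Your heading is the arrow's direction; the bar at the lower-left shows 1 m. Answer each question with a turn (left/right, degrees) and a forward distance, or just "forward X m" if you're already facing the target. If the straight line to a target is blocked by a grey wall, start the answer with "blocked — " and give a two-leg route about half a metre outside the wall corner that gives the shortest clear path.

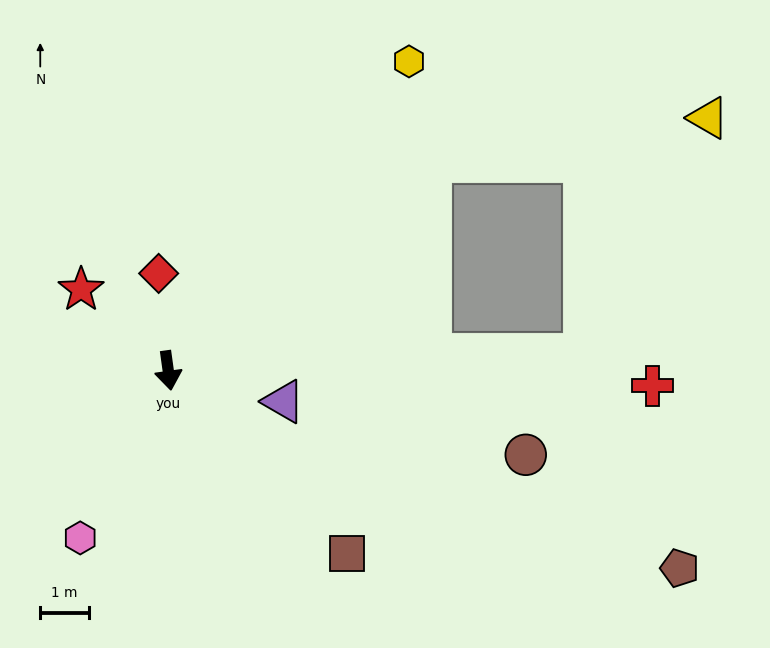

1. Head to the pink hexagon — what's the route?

turn right 36°, forward 3.9 m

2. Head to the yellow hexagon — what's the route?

turn left 134°, forward 8.0 m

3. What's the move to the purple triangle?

turn left 67°, forward 2.4 m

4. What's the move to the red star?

turn right 141°, forward 2.4 m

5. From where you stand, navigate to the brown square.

turn left 36°, forward 5.2 m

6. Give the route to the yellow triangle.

blocked — turn left 121°, forward 6.9 m, then turn right 30°, forward 5.7 m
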